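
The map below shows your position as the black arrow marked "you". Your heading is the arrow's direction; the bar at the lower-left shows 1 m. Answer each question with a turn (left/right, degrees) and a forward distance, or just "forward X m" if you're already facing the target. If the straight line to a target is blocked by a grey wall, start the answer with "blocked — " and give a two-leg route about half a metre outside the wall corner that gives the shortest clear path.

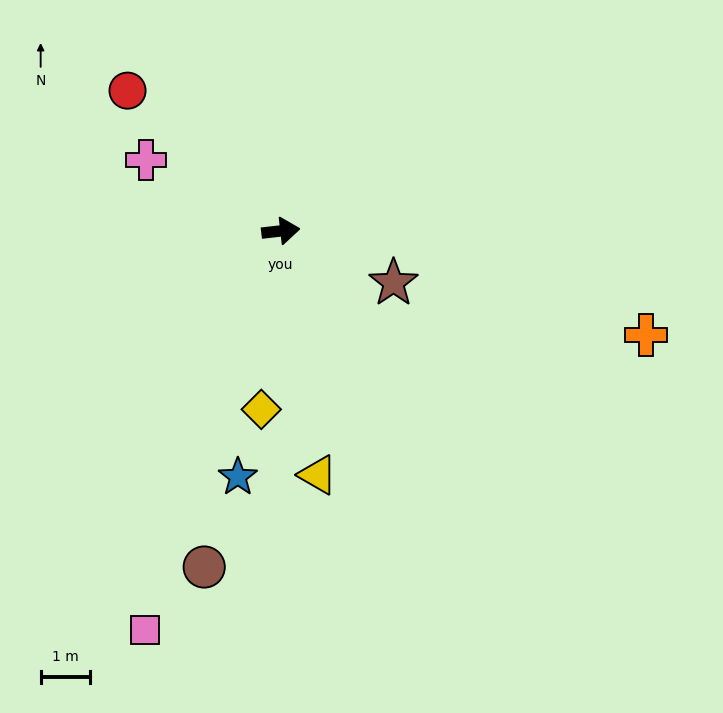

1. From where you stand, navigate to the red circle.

turn left 131°, forward 4.2 m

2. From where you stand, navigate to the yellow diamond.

turn right 103°, forward 3.7 m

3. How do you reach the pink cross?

turn left 146°, forward 3.1 m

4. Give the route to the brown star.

turn right 31°, forward 2.5 m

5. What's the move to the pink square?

turn right 115°, forward 8.6 m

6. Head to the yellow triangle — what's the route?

turn right 88°, forward 5.0 m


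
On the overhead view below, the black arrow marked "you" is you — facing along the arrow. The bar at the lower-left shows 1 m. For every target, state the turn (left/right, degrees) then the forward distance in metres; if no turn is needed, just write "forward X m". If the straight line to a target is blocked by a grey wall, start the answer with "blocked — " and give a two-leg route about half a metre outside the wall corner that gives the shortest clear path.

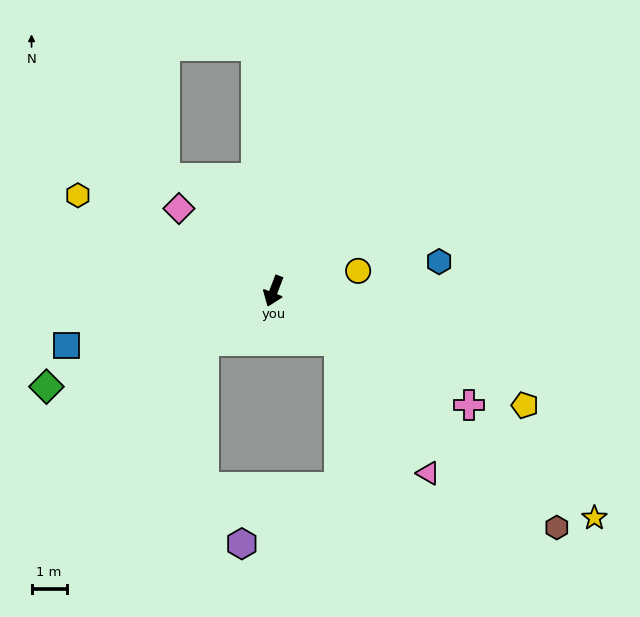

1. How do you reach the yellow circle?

turn left 124°, forward 2.5 m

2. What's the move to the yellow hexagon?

turn right 95°, forward 6.2 m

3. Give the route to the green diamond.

turn right 46°, forward 7.0 m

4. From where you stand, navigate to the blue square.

turn right 54°, forward 6.1 m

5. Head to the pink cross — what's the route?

turn left 81°, forward 6.5 m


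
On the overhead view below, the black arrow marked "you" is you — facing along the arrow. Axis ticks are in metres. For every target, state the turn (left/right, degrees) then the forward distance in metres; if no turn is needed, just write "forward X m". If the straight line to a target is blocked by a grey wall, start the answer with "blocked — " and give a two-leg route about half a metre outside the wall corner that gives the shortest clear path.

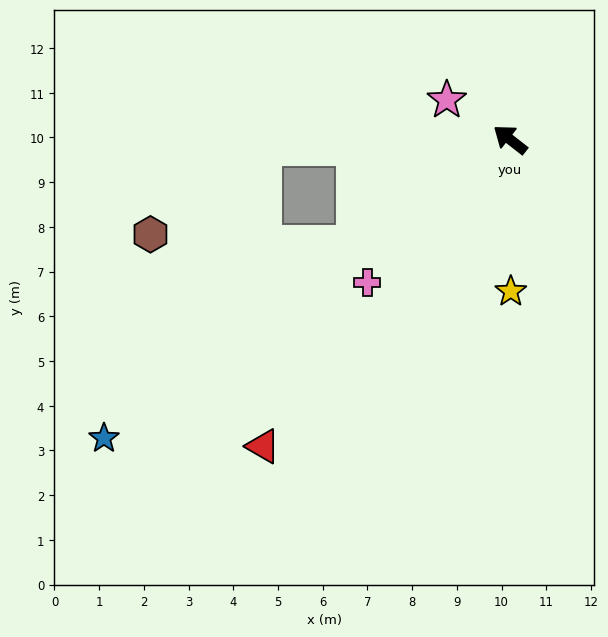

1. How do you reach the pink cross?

turn left 83°, forward 4.5 m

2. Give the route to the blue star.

turn left 74°, forward 11.3 m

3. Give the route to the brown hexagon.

blocked — turn left 40°, forward 5.5 m, then turn left 36°, forward 3.2 m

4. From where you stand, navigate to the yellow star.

turn left 128°, forward 3.4 m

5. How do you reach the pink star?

turn left 6°, forward 1.7 m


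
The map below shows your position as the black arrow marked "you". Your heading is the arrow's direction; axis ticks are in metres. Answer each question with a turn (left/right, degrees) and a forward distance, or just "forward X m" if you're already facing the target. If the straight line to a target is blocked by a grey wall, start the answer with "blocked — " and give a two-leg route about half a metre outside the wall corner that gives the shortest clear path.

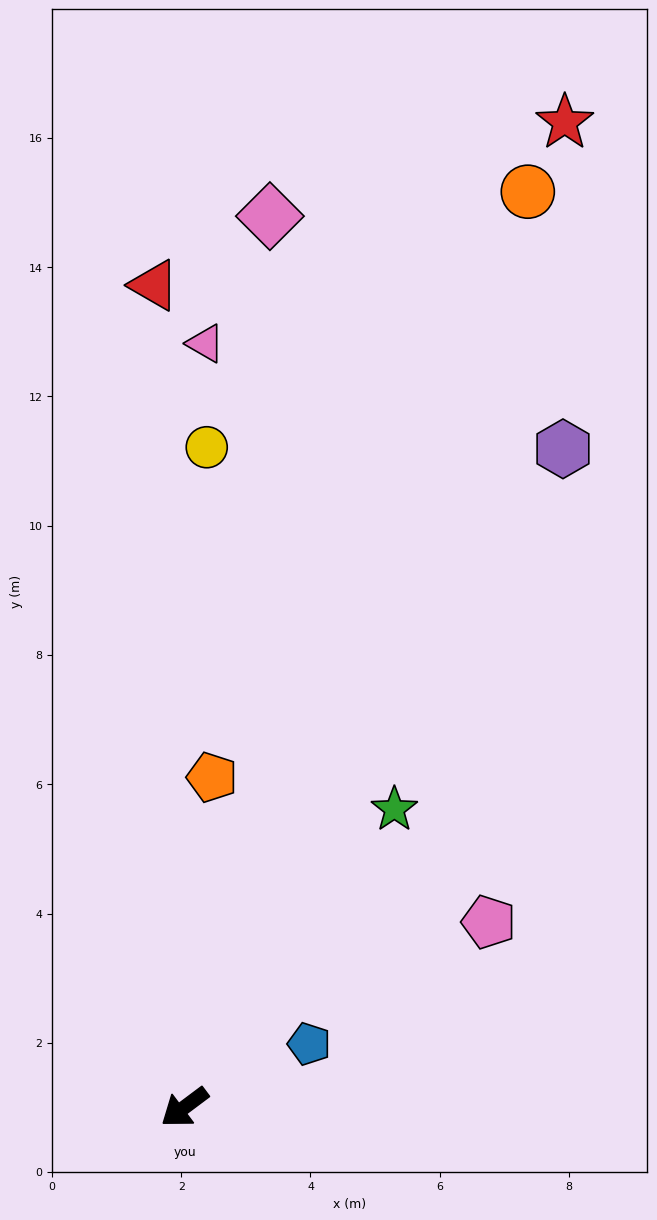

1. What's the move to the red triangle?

turn right 125°, forward 12.7 m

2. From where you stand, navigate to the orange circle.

turn right 147°, forward 15.1 m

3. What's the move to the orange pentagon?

turn right 132°, forward 5.1 m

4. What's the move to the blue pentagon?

turn left 170°, forward 2.2 m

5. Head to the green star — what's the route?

turn right 162°, forward 5.6 m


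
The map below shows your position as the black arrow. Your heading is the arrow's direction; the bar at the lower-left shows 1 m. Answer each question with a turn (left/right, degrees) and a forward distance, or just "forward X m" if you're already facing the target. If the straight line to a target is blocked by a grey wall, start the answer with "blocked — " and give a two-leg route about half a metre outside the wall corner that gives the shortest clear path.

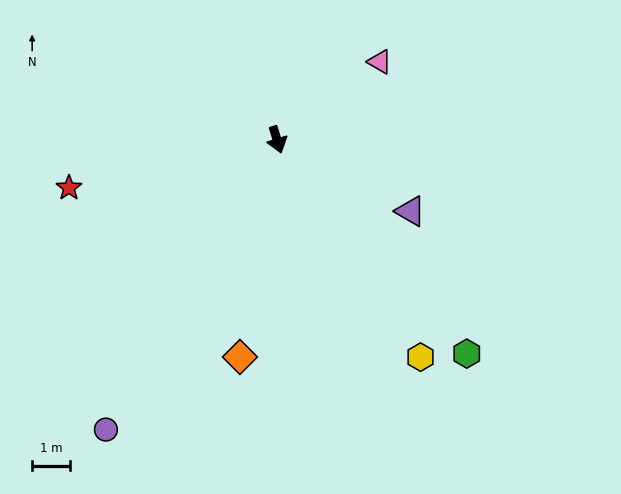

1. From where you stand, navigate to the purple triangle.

turn left 45°, forward 4.0 m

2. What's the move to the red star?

turn right 94°, forward 5.6 m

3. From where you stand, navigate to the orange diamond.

turn right 27°, forward 5.8 m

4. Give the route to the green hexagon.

turn left 24°, forward 7.5 m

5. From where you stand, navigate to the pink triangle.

turn left 110°, forward 3.4 m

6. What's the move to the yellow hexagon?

turn left 16°, forward 6.9 m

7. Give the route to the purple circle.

turn right 48°, forward 8.9 m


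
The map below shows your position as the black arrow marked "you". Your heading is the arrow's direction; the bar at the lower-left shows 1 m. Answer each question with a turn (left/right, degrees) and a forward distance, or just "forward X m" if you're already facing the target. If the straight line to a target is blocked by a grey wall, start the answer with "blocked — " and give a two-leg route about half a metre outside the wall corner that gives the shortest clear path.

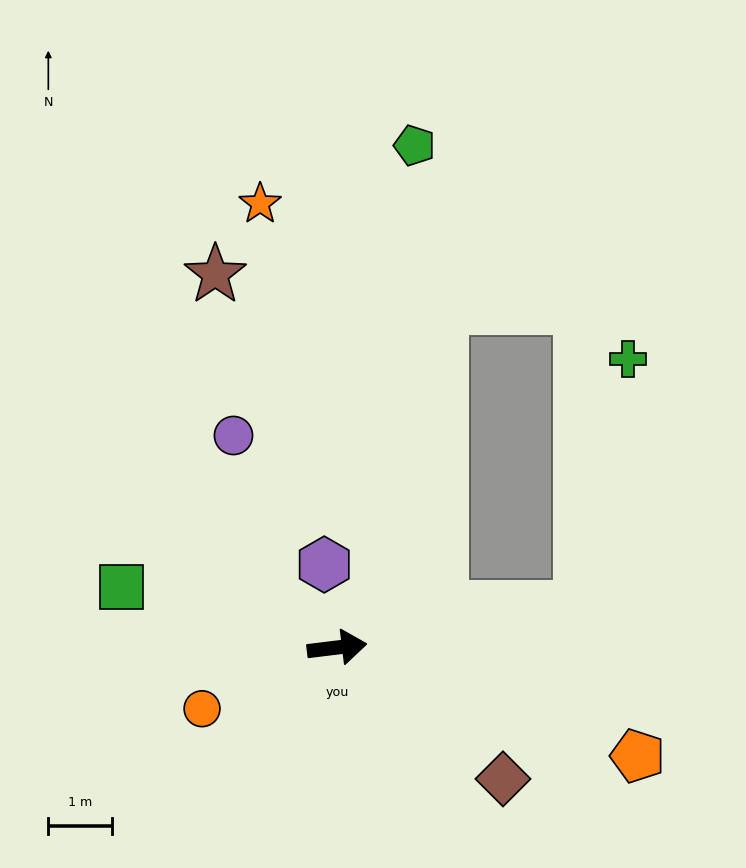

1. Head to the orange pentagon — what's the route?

turn right 27°, forward 5.0 m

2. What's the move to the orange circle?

turn right 163°, forward 2.3 m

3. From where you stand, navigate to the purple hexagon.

turn left 92°, forward 1.3 m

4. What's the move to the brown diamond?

turn right 45°, forward 3.3 m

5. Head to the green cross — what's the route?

blocked — turn left 2°, forward 3.9 m, then turn left 70°, forward 4.0 m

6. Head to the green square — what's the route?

turn left 157°, forward 3.5 m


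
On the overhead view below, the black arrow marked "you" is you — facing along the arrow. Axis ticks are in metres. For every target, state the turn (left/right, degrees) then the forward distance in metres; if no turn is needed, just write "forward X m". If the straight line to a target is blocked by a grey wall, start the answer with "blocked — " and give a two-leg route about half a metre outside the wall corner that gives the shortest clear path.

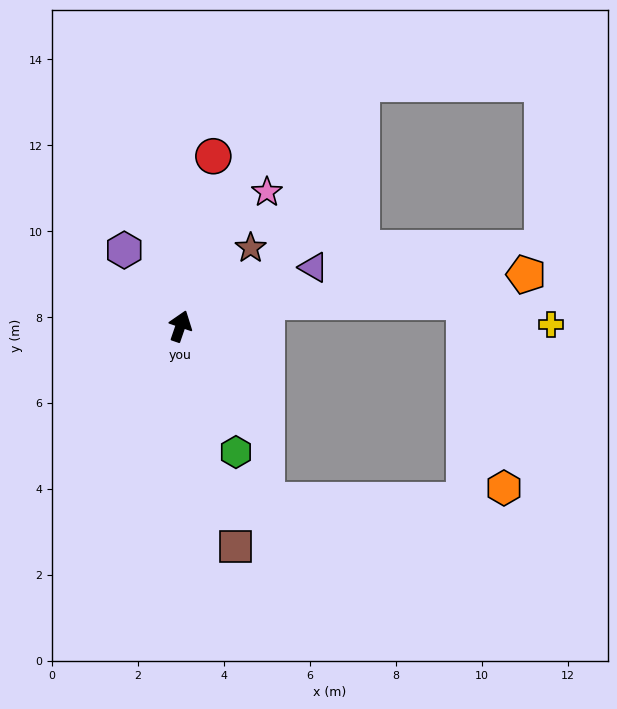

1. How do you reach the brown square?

turn right 147°, forward 5.3 m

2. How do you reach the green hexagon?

turn right 137°, forward 3.2 m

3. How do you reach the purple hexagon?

turn left 55°, forward 2.2 m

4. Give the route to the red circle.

turn left 8°, forward 4.0 m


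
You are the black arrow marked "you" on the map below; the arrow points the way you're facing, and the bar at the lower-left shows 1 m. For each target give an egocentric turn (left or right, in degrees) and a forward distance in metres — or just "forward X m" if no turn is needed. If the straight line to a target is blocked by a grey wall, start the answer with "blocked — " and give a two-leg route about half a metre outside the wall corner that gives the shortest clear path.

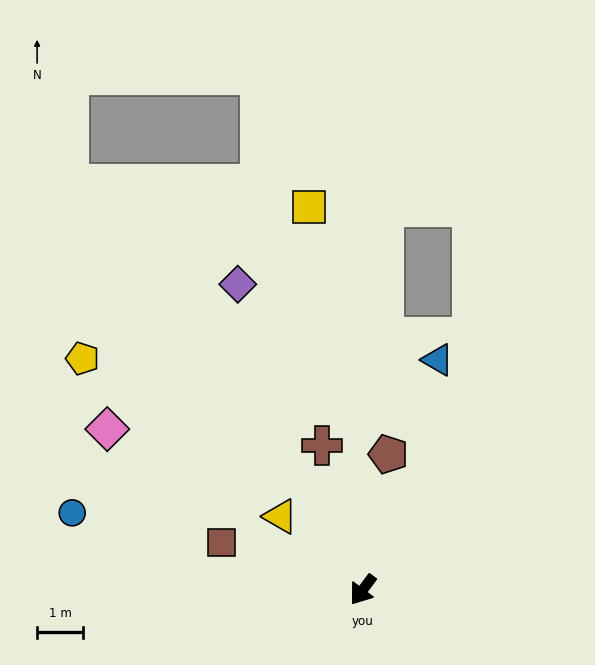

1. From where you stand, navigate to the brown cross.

turn right 128°, forward 3.3 m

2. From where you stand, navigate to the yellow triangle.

turn right 95°, forward 2.4 m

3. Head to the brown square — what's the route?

turn right 72°, forward 3.2 m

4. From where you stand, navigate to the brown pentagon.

turn right 154°, forward 3.0 m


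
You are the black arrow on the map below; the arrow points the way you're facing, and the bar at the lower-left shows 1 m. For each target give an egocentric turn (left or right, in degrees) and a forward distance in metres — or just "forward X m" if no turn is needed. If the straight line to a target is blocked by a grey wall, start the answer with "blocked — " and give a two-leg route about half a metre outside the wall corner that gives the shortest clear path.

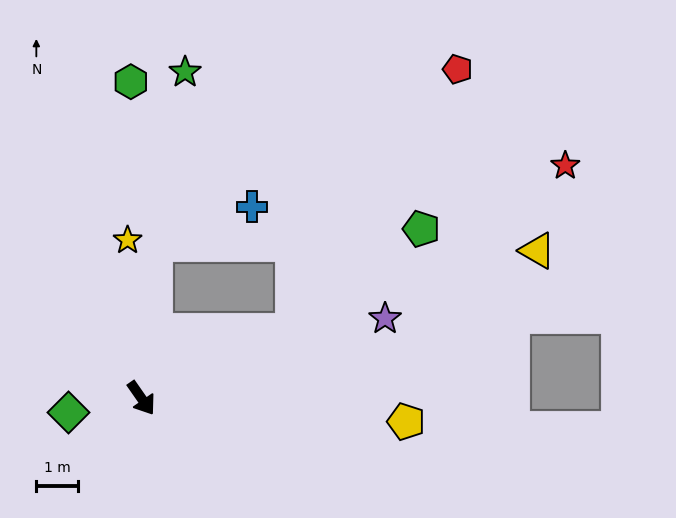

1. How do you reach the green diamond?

turn right 114°, forward 1.8 m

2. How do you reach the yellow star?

turn left 150°, forward 3.8 m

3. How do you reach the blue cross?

blocked — turn left 140°, forward 3.7 m, then turn right 64°, forward 2.5 m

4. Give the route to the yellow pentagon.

turn left 50°, forward 6.3 m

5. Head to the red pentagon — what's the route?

blocked — turn left 79°, forward 3.9 m, then turn left 34°, forward 7.3 m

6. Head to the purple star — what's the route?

turn left 73°, forward 6.1 m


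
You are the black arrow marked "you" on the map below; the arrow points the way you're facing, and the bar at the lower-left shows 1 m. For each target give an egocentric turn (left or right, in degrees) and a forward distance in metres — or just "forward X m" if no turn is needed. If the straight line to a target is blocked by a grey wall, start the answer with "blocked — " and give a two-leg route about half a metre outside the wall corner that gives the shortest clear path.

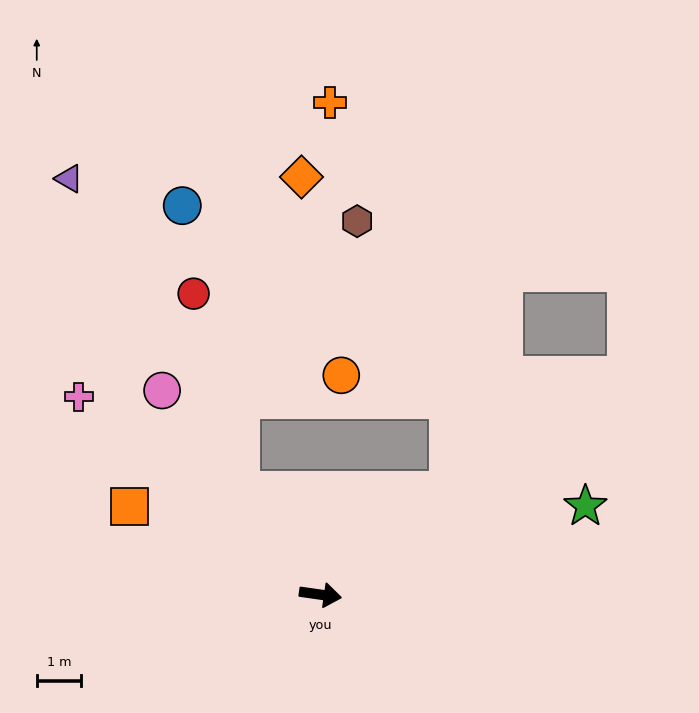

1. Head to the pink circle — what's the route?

turn left 136°, forward 5.8 m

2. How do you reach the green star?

turn left 27°, forward 6.3 m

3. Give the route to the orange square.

turn left 163°, forward 4.7 m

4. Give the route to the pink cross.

turn left 149°, forward 7.1 m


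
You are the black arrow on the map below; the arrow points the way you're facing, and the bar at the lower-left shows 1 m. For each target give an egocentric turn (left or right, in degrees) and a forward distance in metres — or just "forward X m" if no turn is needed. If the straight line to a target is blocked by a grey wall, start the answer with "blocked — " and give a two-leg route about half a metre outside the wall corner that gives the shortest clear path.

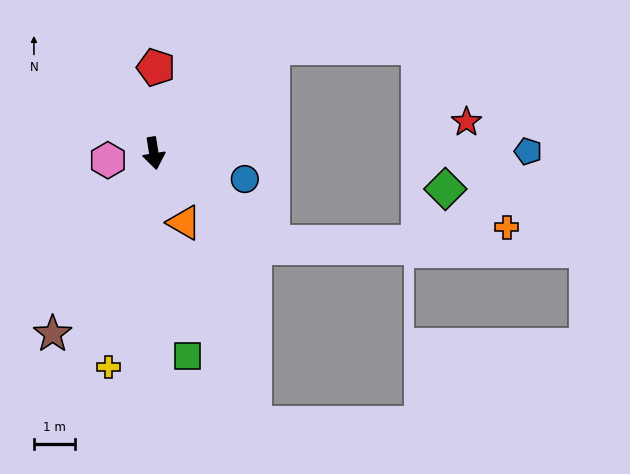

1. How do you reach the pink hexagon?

turn right 90°, forward 1.1 m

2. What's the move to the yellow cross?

turn right 21°, forward 5.4 m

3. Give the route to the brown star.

turn right 38°, forward 5.1 m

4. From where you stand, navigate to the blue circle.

turn left 65°, forward 2.3 m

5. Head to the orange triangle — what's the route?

turn left 15°, forward 1.9 m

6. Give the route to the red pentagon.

turn left 170°, forward 2.1 m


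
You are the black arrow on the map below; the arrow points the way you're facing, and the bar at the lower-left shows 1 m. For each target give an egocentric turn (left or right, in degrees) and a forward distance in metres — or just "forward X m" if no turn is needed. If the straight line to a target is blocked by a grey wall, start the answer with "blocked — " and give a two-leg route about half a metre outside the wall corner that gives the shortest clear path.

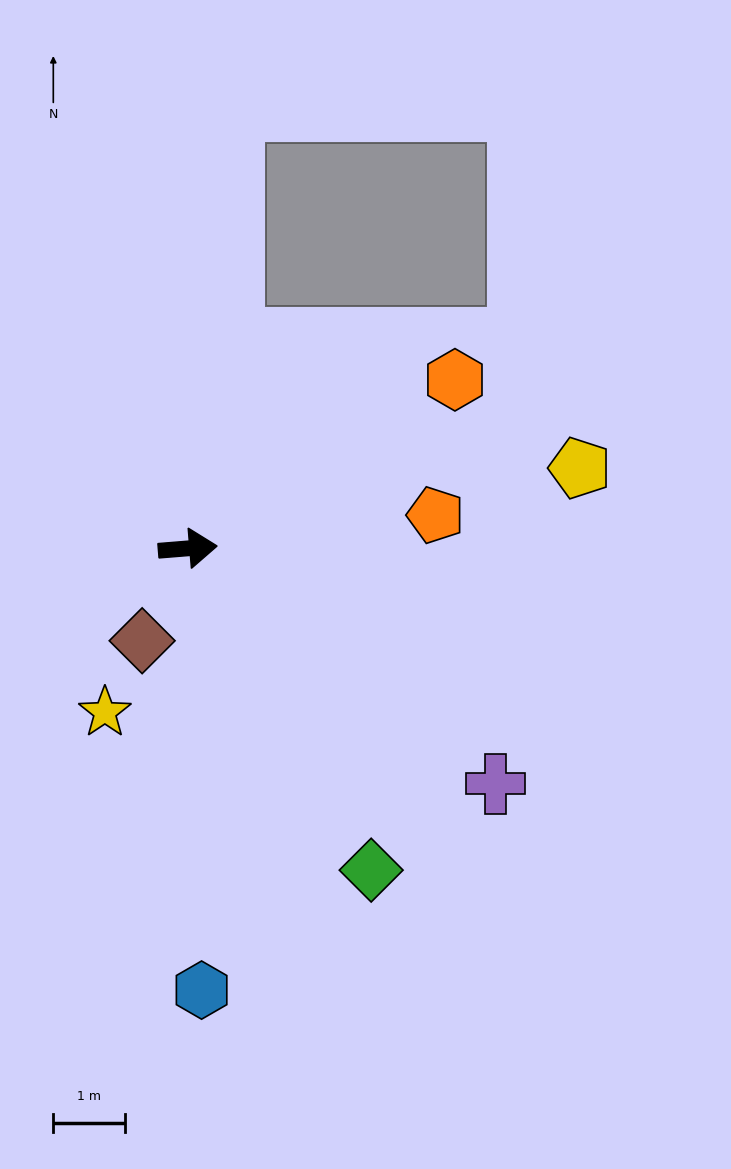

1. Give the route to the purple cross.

turn right 42°, forward 5.4 m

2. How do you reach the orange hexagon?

turn left 28°, forward 4.4 m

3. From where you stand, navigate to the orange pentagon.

turn left 3°, forward 3.5 m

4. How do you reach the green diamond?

turn right 65°, forward 5.1 m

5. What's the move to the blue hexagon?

turn right 93°, forward 6.1 m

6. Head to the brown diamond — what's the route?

turn right 121°, forward 1.4 m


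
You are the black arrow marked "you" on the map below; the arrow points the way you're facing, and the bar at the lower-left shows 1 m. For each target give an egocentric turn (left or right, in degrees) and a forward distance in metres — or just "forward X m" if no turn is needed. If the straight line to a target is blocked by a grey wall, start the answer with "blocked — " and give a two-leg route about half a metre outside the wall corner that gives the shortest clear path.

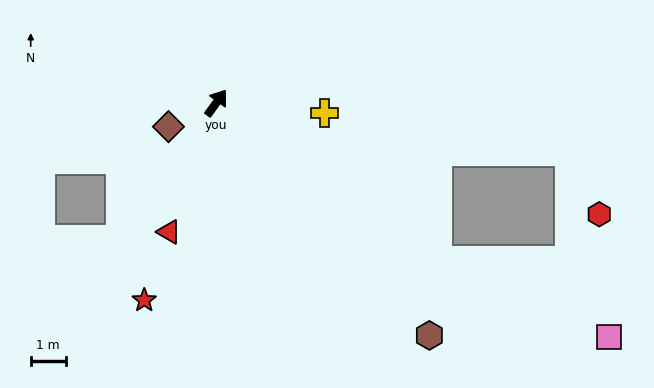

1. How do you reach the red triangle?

turn right 164°, forward 3.9 m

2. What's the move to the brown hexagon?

turn right 102°, forward 9.1 m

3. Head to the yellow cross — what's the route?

turn right 59°, forward 3.1 m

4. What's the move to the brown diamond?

turn left 152°, forward 1.5 m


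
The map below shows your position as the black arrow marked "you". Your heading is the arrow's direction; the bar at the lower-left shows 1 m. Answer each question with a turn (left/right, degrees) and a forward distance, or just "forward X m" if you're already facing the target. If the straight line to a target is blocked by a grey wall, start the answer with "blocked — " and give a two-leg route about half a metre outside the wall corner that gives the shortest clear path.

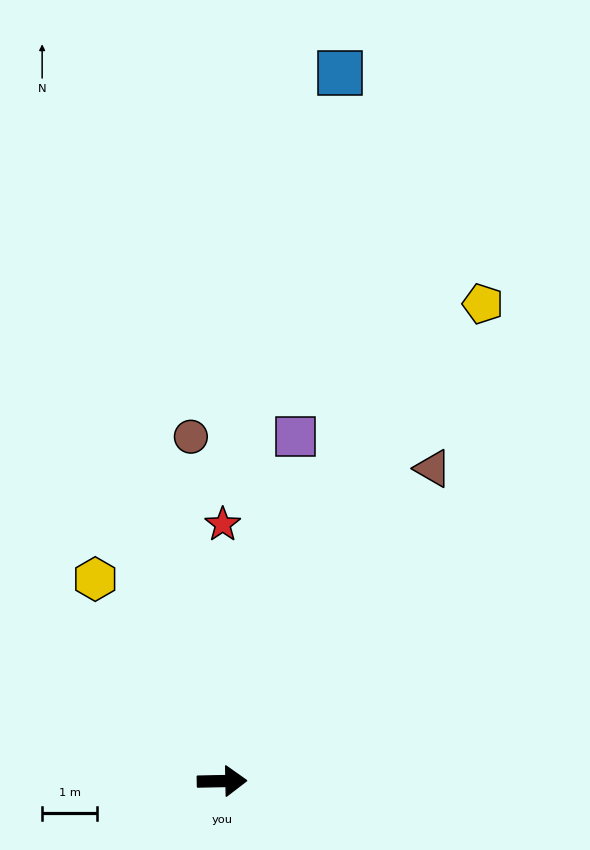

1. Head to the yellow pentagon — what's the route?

turn left 60°, forward 9.9 m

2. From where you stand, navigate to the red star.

turn left 89°, forward 4.7 m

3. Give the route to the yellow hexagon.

turn left 121°, forward 4.3 m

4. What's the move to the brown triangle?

turn left 55°, forward 6.9 m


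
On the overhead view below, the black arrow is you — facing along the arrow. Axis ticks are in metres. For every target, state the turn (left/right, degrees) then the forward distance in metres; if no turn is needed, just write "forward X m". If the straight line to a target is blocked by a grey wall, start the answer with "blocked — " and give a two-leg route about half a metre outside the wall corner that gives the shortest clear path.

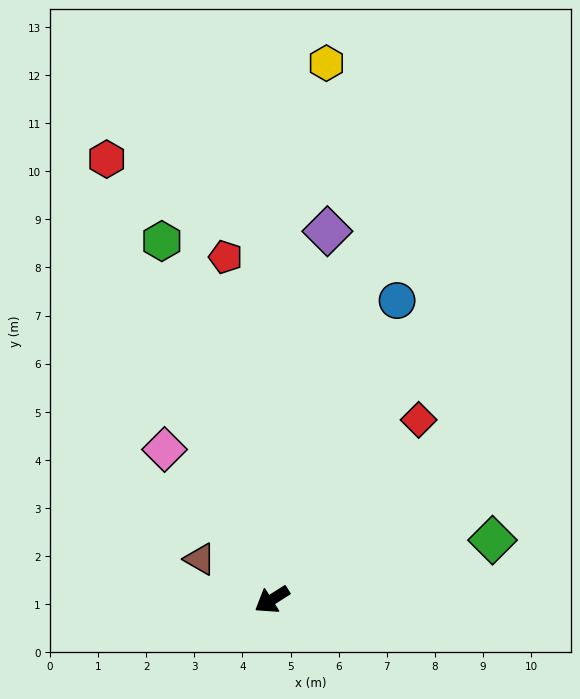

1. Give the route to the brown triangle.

turn right 62°, forward 1.7 m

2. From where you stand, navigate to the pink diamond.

turn right 87°, forward 3.8 m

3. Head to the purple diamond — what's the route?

turn right 131°, forward 7.7 m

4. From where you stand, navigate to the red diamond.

turn right 162°, forward 4.8 m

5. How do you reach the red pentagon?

turn right 115°, forward 7.2 m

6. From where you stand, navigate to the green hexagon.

turn right 105°, forward 7.8 m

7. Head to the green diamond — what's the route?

turn left 163°, forward 4.7 m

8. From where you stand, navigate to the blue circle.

turn right 145°, forward 6.7 m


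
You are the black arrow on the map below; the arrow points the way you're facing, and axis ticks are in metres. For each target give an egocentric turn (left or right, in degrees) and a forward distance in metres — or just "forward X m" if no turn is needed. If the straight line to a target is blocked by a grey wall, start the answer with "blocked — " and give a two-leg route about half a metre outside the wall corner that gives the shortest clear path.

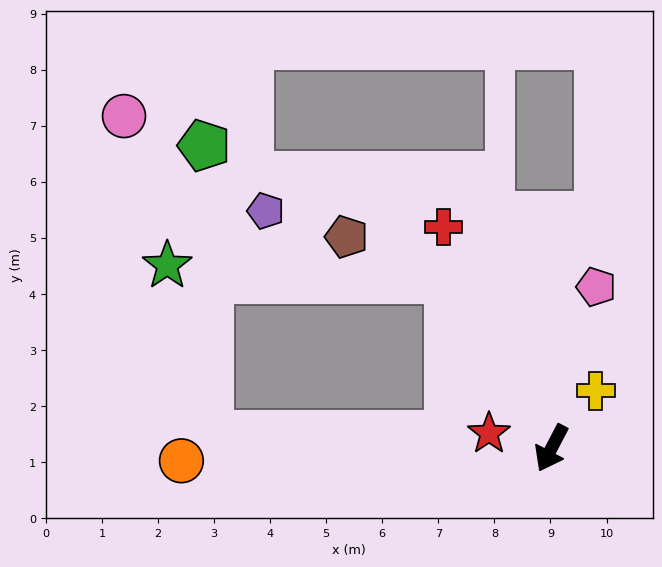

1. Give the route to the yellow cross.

turn left 170°, forward 1.3 m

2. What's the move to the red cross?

turn right 126°, forward 4.4 m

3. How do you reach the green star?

blocked — turn right 121°, forward 3.5 m, then turn left 56°, forward 5.0 m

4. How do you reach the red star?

turn right 76°, forward 1.1 m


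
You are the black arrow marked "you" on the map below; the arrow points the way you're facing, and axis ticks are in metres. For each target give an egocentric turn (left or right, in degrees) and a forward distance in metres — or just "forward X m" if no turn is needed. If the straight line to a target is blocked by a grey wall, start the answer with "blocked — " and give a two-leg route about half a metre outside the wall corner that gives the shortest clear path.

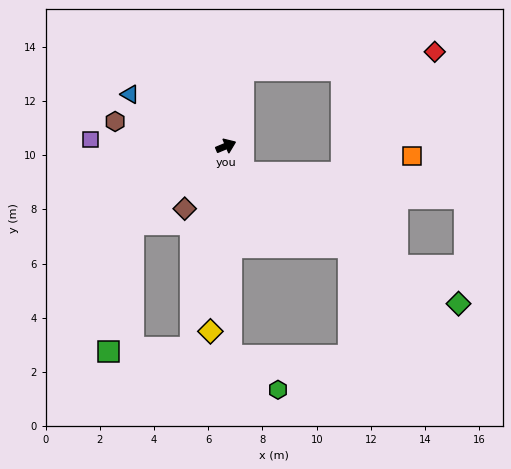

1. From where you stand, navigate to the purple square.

turn left 155°, forward 5.0 m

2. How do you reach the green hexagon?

blocked — turn right 112°, forward 7.7 m, then turn left 54°, forward 2.2 m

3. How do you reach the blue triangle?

turn left 129°, forward 4.0 m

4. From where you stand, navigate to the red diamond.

blocked — turn left 55°, forward 2.9 m, then turn right 72°, forward 7.1 m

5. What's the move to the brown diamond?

turn right 146°, forward 2.8 m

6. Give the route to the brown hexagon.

turn left 145°, forward 4.2 m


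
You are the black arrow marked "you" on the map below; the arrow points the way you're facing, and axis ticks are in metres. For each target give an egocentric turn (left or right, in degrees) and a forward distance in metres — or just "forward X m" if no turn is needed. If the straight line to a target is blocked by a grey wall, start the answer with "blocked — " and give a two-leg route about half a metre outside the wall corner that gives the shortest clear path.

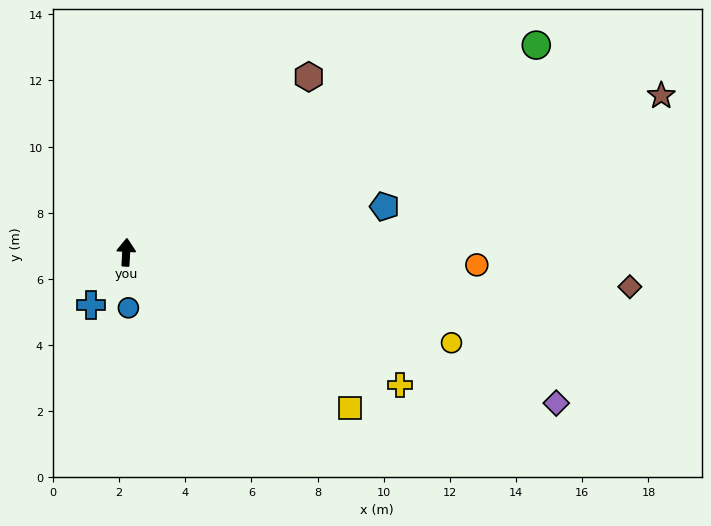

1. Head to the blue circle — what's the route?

turn right 175°, forward 1.7 m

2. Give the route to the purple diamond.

turn right 106°, forward 13.8 m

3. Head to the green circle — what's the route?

turn right 60°, forward 13.9 m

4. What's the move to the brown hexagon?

turn right 43°, forward 7.7 m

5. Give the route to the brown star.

turn right 71°, forward 16.9 m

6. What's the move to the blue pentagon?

turn right 77°, forward 7.9 m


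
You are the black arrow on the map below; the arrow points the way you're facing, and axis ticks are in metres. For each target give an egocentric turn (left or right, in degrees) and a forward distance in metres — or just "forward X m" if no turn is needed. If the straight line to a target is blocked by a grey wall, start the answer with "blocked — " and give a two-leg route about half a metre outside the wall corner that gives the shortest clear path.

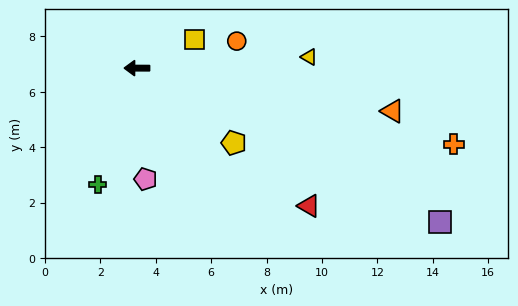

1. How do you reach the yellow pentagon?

turn left 143°, forward 4.4 m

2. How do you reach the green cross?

turn left 72°, forward 4.4 m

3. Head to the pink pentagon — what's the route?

turn left 95°, forward 4.0 m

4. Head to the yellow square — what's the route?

turn right 153°, forward 2.3 m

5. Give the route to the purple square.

turn left 153°, forward 12.3 m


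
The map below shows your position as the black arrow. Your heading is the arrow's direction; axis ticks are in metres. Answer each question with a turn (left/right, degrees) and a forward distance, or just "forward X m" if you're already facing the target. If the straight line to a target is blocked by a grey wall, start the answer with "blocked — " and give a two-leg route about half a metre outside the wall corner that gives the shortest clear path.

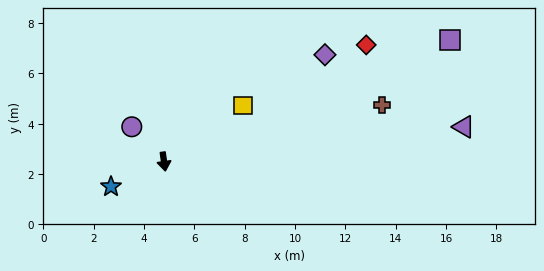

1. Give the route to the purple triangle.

turn left 89°, forward 12.0 m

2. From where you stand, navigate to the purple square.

turn left 105°, forward 12.4 m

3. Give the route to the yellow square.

turn left 117°, forward 3.8 m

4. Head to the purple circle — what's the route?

turn right 145°, forward 1.9 m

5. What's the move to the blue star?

turn right 73°, forward 2.3 m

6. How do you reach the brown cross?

turn left 97°, forward 9.0 m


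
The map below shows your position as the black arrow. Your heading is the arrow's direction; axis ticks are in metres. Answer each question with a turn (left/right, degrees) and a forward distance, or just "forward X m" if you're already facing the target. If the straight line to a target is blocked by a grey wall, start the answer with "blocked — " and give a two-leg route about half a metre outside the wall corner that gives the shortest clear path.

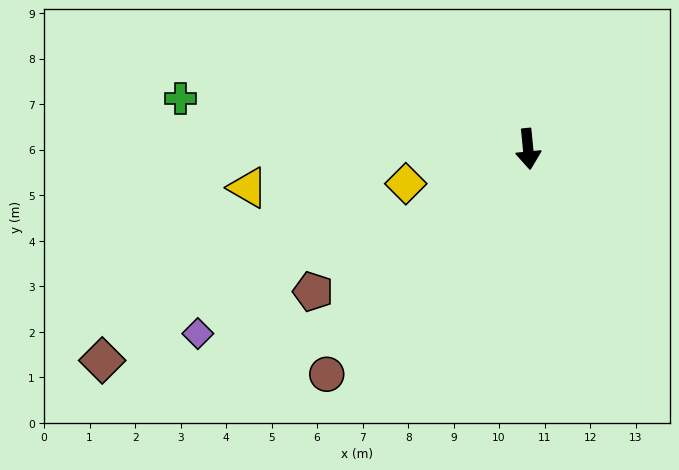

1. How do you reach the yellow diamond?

turn right 80°, forward 2.8 m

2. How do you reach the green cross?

turn right 104°, forward 7.7 m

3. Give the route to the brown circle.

turn right 47°, forward 6.6 m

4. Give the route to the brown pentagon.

turn right 62°, forward 5.7 m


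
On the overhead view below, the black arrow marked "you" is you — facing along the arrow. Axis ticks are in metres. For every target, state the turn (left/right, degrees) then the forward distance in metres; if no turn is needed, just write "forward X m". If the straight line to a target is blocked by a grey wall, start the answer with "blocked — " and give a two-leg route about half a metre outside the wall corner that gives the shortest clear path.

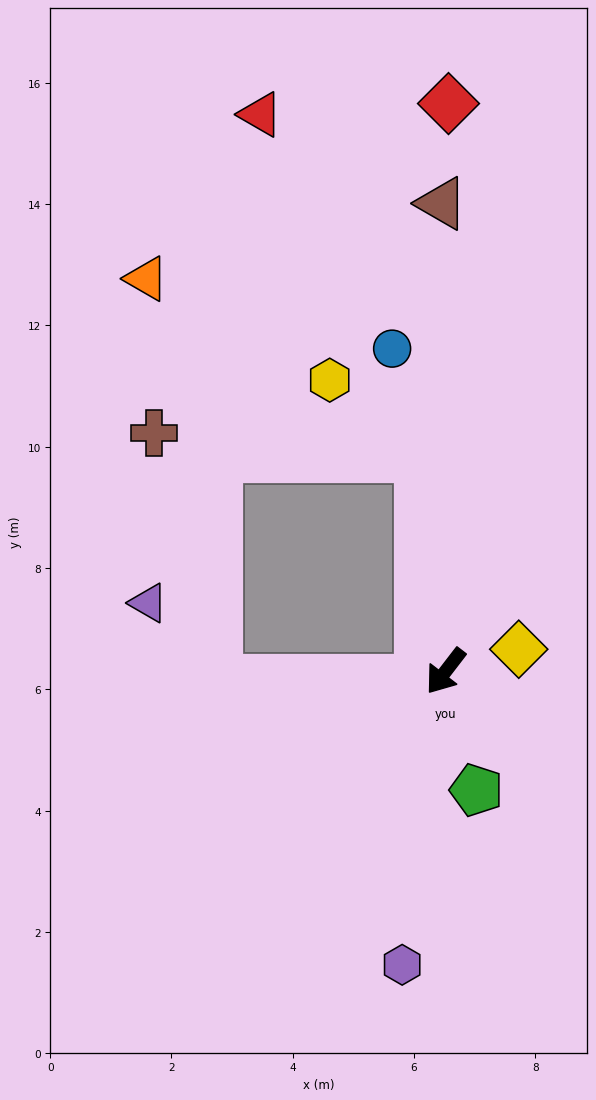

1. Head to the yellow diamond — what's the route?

turn left 144°, forward 1.3 m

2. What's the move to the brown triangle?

turn right 142°, forward 7.7 m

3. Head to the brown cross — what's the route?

blocked — turn right 136°, forward 3.6 m, then turn left 79°, forward 4.4 m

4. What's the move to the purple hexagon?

turn left 29°, forward 4.9 m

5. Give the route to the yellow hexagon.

blocked — turn right 136°, forward 3.6 m, then turn left 43°, forward 2.0 m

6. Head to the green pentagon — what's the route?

turn left 52°, forward 2.0 m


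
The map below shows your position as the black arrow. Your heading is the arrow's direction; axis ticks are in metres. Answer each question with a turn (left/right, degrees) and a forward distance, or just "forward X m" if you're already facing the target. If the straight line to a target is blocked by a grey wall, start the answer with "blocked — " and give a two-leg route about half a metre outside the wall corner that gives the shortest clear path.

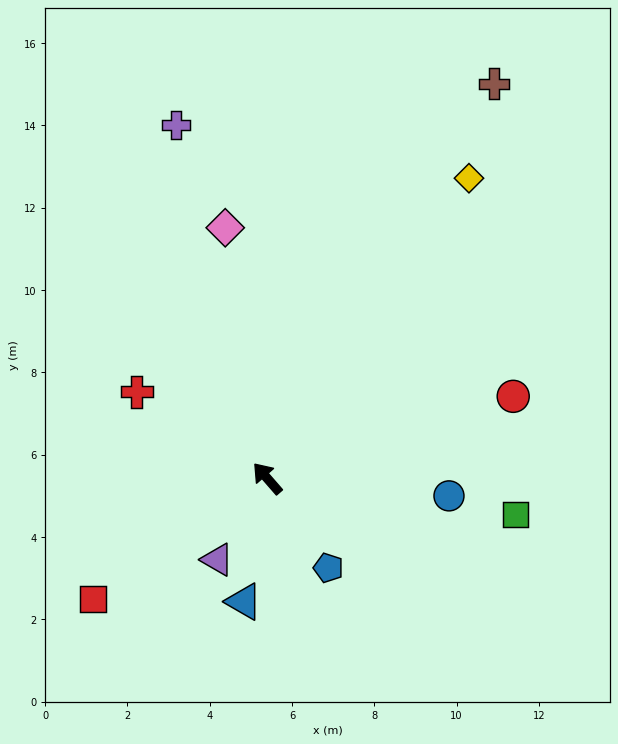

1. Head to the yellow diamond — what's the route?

turn right 75°, forward 8.8 m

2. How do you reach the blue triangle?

turn left 128°, forward 3.0 m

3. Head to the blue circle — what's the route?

turn right 137°, forward 4.4 m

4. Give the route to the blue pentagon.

turn left 173°, forward 2.6 m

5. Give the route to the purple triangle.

turn left 107°, forward 2.3 m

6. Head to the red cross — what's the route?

turn left 15°, forward 3.8 m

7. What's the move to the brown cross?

turn right 71°, forward 11.1 m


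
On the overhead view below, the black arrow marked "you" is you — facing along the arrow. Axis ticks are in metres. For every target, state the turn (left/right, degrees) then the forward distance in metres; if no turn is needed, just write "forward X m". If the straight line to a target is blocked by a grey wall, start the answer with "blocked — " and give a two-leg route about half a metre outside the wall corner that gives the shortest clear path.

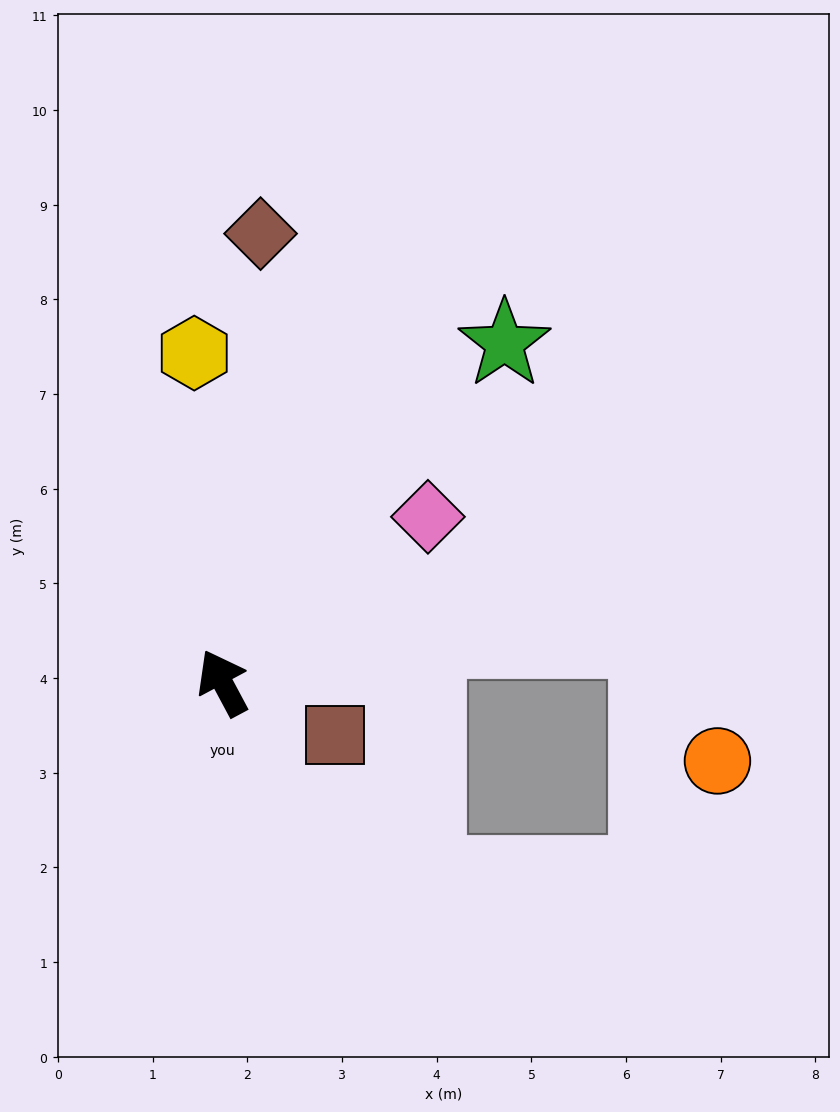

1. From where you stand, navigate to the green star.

turn right 68°, forward 4.7 m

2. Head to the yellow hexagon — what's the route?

turn right 23°, forward 3.5 m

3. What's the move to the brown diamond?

turn right 33°, forward 4.8 m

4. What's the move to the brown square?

turn right 143°, forward 1.3 m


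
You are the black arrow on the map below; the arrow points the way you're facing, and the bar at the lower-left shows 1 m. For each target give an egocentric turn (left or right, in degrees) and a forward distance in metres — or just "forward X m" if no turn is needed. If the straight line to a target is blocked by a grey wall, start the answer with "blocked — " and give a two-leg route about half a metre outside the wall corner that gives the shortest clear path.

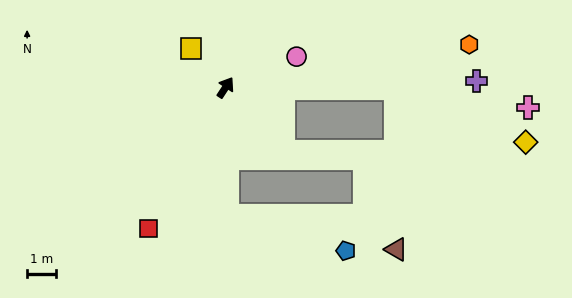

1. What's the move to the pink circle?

turn right 33°, forward 2.7 m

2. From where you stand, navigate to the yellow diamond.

blocked — turn right 57°, forward 5.9 m, then turn right 23°, forward 4.8 m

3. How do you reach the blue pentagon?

blocked — turn right 146°, forward 4.4 m, then turn left 73°, forward 4.3 m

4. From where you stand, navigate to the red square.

turn right 176°, forward 5.5 m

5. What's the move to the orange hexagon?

turn right 47°, forward 8.5 m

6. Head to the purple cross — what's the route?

turn right 55°, forward 8.6 m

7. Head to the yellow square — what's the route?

turn left 75°, forward 1.8 m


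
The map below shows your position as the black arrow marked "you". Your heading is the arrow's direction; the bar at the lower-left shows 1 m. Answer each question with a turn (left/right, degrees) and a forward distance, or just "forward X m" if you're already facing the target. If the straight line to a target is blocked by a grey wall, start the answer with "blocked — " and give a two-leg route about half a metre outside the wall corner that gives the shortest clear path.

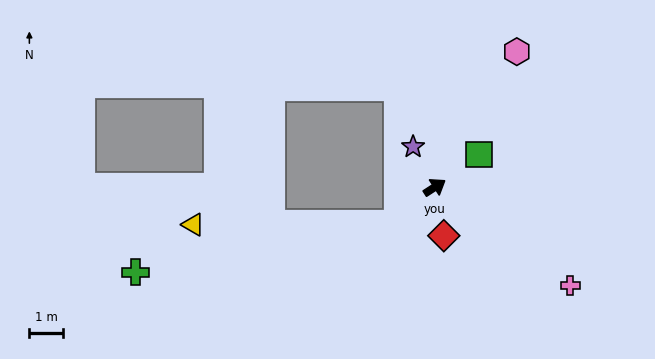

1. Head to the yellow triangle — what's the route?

blocked — turn right 168°, forward 1.6 m, then turn right 45°, forward 6.2 m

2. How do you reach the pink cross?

turn right 69°, forward 5.0 m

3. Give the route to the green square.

turn left 3°, forward 1.7 m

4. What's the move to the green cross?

blocked — turn right 168°, forward 1.6 m, then turn right 34°, forward 8.1 m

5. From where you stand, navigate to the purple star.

turn left 85°, forward 1.4 m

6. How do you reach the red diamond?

turn right 112°, forward 1.5 m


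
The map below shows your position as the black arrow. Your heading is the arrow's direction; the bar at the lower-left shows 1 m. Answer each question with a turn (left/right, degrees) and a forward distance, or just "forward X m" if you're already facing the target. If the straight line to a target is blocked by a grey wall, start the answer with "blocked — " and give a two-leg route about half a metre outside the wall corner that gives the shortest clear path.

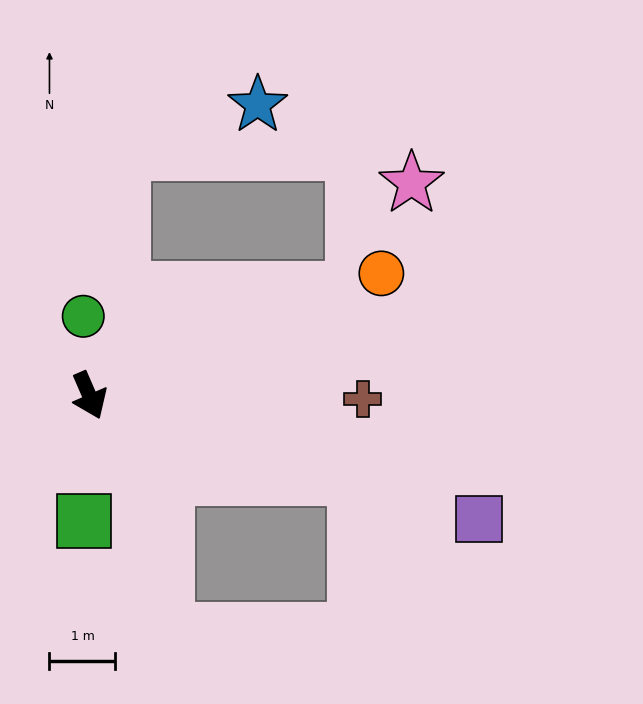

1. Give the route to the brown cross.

turn left 66°, forward 4.1 m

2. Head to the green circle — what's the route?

turn left 161°, forward 1.2 m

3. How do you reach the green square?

turn right 26°, forward 1.9 m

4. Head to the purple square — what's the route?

turn left 49°, forward 6.2 m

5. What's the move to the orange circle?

turn left 89°, forward 4.8 m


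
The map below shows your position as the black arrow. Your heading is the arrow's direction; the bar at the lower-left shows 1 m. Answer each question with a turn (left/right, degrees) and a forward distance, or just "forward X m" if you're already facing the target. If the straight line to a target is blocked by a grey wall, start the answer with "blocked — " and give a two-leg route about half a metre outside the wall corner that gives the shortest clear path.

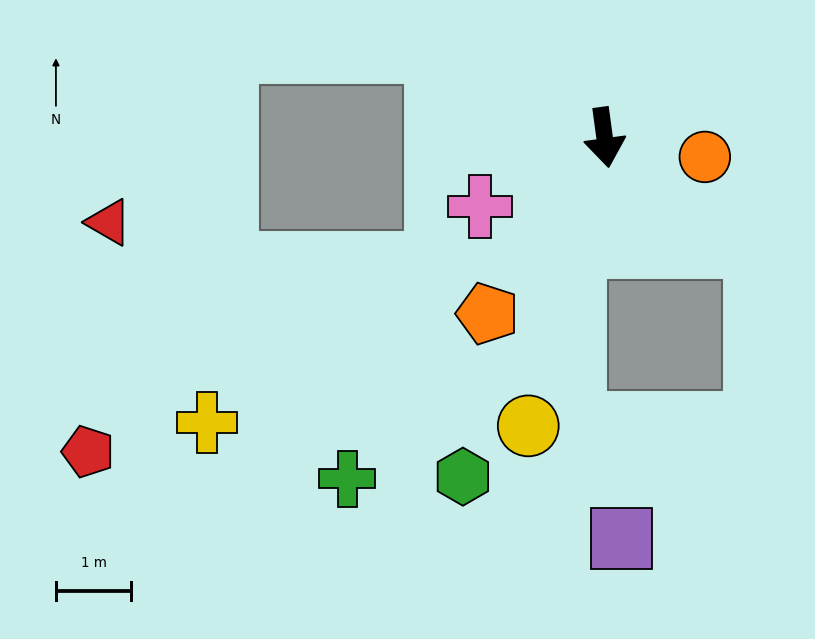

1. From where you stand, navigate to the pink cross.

turn right 69°, forward 1.9 m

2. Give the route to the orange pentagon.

turn right 41°, forward 2.8 m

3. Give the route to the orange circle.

turn left 71°, forward 1.4 m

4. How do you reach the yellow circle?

turn right 23°, forward 4.0 m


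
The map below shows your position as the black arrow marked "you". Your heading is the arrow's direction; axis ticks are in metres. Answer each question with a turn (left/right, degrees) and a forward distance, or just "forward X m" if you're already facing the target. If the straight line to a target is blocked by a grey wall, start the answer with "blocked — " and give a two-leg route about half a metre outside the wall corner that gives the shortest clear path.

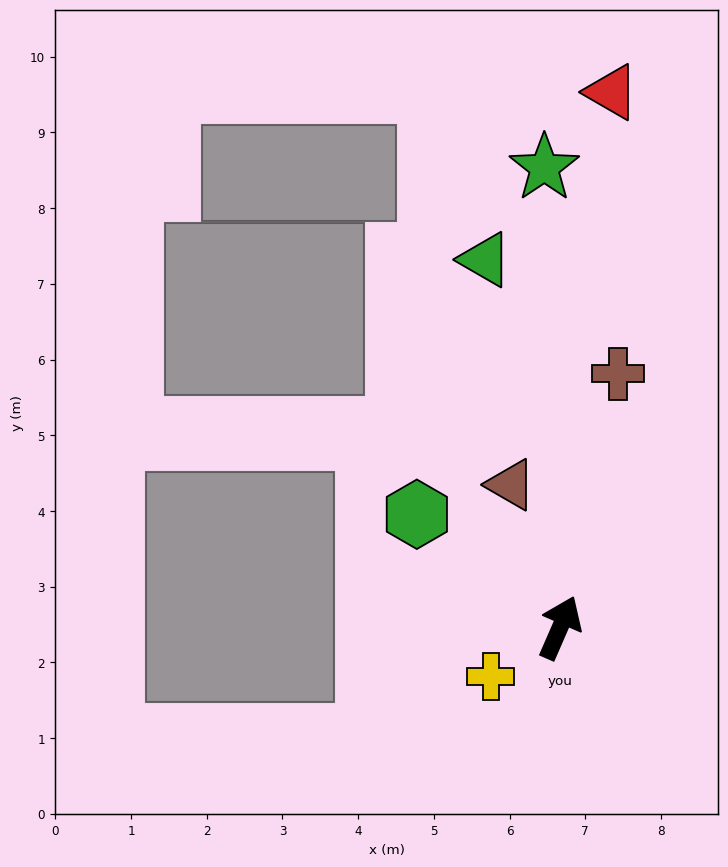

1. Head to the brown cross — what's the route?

turn left 11°, forward 3.4 m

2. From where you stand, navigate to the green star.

turn left 25°, forward 6.1 m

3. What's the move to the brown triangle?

turn left 43°, forward 2.0 m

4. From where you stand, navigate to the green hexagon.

turn left 75°, forward 2.4 m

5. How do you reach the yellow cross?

turn left 149°, forward 1.1 m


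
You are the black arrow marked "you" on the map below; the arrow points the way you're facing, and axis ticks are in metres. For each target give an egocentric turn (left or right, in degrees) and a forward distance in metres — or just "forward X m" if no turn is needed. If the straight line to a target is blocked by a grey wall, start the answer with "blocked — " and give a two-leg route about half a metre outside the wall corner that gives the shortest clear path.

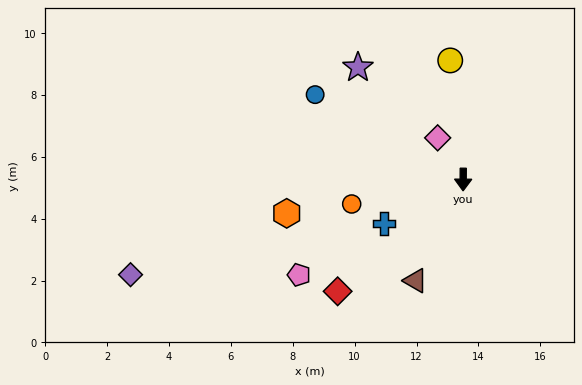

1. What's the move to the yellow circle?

turn right 173°, forward 3.9 m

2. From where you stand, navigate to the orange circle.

turn right 77°, forward 3.7 m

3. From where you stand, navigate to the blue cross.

turn right 61°, forward 2.9 m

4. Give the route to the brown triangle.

turn right 25°, forward 3.6 m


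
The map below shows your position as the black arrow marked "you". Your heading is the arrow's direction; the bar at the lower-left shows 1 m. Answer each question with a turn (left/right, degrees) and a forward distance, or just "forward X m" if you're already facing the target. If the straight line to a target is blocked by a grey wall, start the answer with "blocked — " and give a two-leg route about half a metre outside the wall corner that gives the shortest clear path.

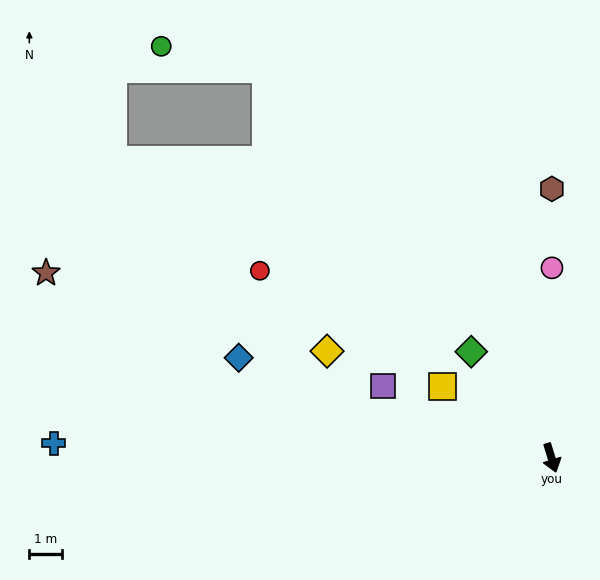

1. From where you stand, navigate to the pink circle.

turn left 163°, forward 5.8 m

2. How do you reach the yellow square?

turn right 140°, forward 4.0 m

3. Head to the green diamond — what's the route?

turn right 160°, forward 4.0 m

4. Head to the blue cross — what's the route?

turn right 109°, forward 15.1 m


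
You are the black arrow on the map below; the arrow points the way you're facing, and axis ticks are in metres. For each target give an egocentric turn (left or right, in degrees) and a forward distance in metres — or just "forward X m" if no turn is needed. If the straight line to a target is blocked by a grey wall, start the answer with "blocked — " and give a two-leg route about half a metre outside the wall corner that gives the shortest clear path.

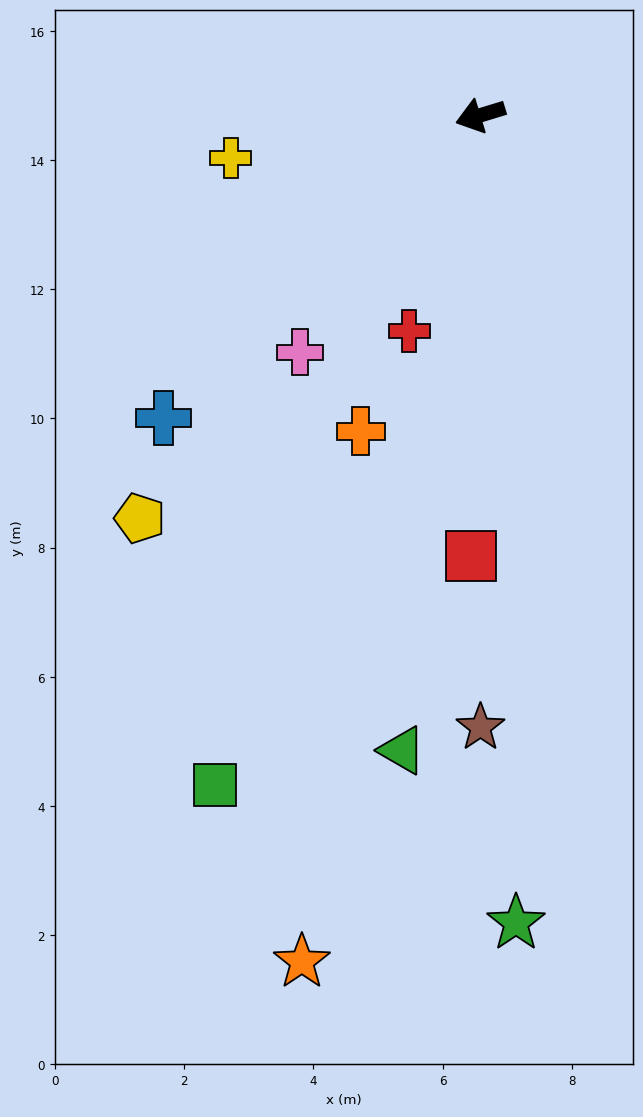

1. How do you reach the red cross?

turn left 55°, forward 3.5 m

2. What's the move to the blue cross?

turn left 27°, forward 6.8 m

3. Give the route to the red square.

turn left 72°, forward 6.8 m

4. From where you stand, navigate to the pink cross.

turn left 36°, forward 4.6 m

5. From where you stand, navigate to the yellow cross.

turn right 7°, forward 3.9 m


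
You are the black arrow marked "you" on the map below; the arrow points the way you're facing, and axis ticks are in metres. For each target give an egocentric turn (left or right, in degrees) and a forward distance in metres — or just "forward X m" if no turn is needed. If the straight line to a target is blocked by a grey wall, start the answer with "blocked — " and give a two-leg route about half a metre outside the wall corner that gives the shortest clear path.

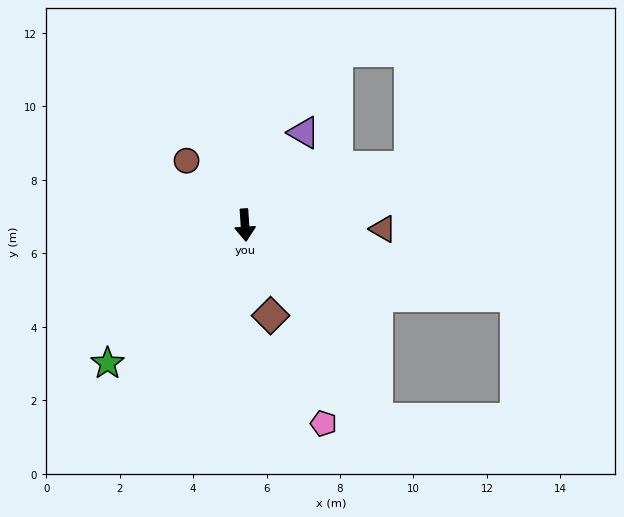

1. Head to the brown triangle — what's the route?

turn left 85°, forward 3.8 m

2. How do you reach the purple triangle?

turn left 144°, forward 3.0 m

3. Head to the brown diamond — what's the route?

turn left 12°, forward 2.6 m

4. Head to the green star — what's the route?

turn right 49°, forward 5.3 m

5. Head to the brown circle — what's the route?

turn right 142°, forward 2.4 m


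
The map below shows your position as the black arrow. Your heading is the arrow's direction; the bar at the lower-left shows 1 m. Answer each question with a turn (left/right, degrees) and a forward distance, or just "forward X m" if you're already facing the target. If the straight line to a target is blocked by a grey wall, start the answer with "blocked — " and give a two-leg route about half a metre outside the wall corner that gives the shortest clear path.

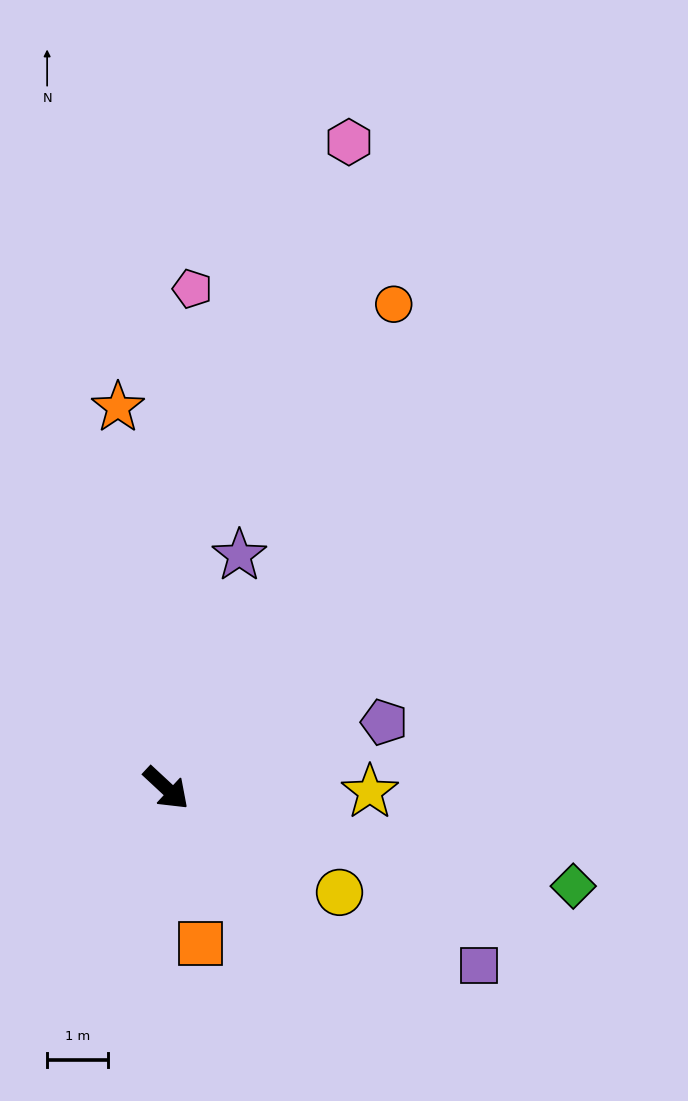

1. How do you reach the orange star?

turn left 140°, forward 6.3 m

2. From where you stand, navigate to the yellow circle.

turn left 12°, forward 3.3 m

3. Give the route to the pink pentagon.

turn left 130°, forward 8.2 m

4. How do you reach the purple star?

turn left 115°, forward 4.0 m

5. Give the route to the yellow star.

turn left 42°, forward 3.3 m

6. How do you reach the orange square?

turn right 35°, forward 2.6 m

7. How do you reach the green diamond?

turn left 29°, forward 6.8 m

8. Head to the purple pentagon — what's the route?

turn left 60°, forward 3.7 m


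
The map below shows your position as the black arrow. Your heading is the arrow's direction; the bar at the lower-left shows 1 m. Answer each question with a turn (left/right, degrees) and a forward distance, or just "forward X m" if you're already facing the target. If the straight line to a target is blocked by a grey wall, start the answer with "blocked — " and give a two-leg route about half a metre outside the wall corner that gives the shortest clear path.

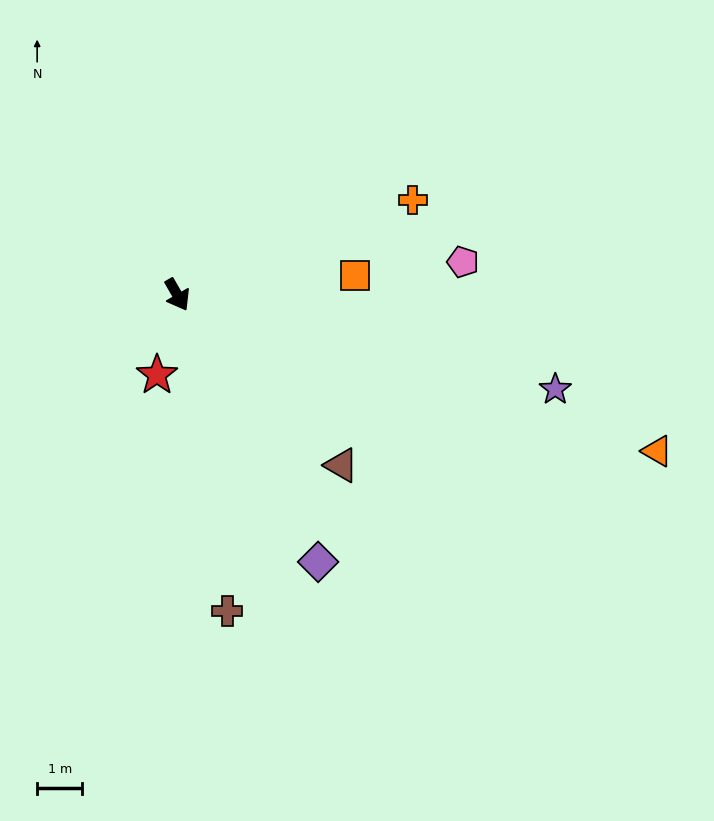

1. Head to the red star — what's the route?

turn right 44°, forward 1.8 m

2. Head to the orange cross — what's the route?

turn left 82°, forward 5.6 m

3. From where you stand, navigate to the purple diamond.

turn right 2°, forward 6.7 m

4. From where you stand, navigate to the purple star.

turn left 46°, forward 8.6 m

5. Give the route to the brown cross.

turn right 21°, forward 7.1 m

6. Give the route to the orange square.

turn left 66°, forward 4.0 m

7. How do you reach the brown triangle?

turn left 14°, forward 5.2 m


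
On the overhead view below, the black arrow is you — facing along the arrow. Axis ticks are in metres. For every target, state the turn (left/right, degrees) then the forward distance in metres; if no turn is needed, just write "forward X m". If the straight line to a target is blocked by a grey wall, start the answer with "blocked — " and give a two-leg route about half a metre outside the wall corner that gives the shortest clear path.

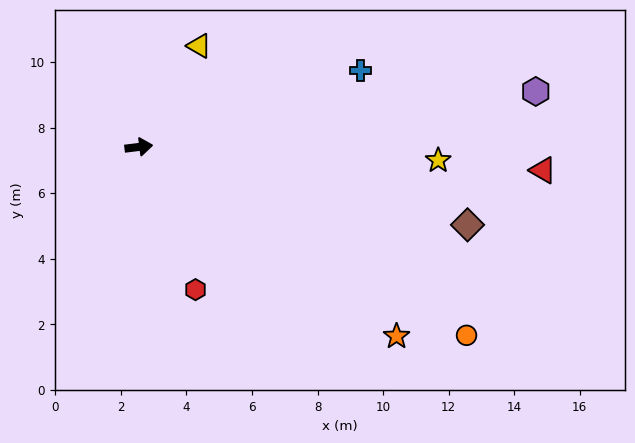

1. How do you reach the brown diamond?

turn right 20°, forward 10.3 m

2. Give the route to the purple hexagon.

forward 12.2 m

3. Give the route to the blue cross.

turn left 12°, forward 7.2 m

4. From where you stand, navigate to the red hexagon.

turn right 75°, forward 4.7 m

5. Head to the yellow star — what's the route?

turn right 10°, forward 9.1 m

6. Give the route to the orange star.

turn right 43°, forward 9.8 m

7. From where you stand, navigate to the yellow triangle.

turn left 52°, forward 3.6 m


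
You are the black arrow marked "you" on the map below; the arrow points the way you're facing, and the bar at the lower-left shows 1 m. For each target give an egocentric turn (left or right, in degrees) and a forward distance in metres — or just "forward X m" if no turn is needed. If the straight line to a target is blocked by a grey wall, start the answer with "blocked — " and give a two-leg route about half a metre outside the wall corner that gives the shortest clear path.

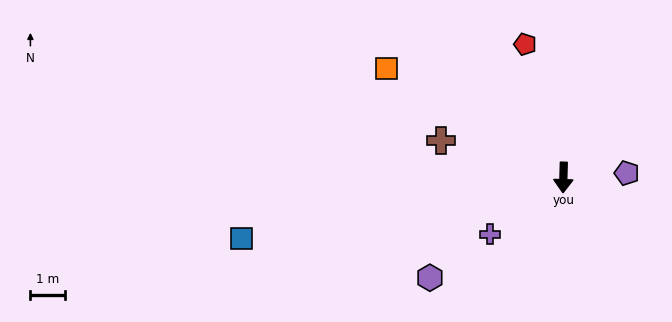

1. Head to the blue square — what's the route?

turn right 78°, forward 9.5 m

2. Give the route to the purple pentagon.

turn left 96°, forward 1.8 m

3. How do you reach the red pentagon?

turn right 162°, forward 4.0 m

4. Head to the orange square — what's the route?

turn right 120°, forward 6.0 m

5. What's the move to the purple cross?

turn right 51°, forward 2.7 m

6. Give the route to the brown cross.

turn right 105°, forward 3.7 m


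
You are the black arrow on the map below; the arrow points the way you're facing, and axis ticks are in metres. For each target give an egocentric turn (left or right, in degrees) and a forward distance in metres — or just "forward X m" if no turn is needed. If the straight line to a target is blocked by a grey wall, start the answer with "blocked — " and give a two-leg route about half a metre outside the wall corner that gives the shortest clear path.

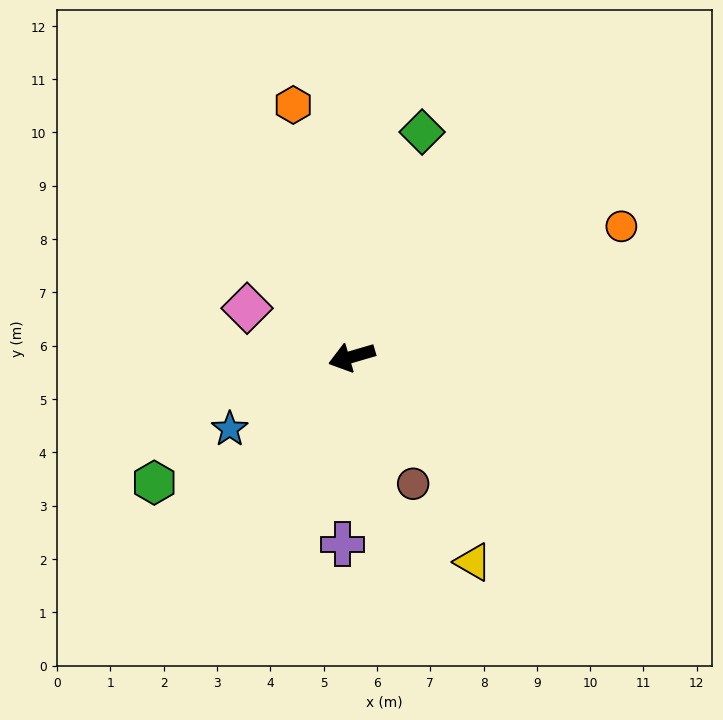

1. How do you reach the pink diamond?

turn right 41°, forward 2.2 m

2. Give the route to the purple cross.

turn left 71°, forward 3.5 m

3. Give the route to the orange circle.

turn right 170°, forward 5.6 m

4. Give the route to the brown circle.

turn left 99°, forward 2.6 m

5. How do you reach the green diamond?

turn right 124°, forward 4.4 m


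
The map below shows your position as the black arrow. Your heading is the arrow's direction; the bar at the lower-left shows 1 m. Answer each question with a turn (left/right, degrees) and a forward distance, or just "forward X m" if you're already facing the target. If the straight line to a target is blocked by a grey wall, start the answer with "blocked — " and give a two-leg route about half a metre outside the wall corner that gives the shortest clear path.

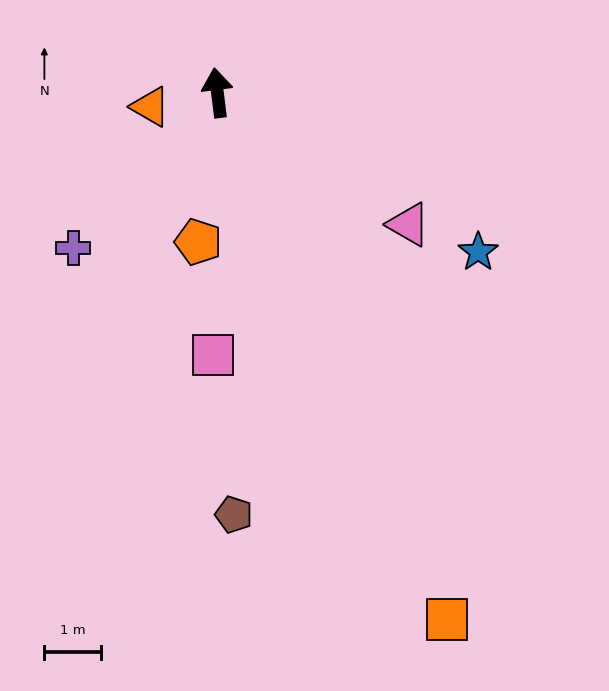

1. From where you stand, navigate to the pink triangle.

turn right 132°, forward 4.1 m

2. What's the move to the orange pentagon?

turn left 166°, forward 2.7 m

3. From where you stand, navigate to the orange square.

turn right 164°, forward 10.2 m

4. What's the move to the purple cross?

turn left 130°, forward 3.8 m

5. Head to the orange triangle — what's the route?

turn left 95°, forward 1.2 m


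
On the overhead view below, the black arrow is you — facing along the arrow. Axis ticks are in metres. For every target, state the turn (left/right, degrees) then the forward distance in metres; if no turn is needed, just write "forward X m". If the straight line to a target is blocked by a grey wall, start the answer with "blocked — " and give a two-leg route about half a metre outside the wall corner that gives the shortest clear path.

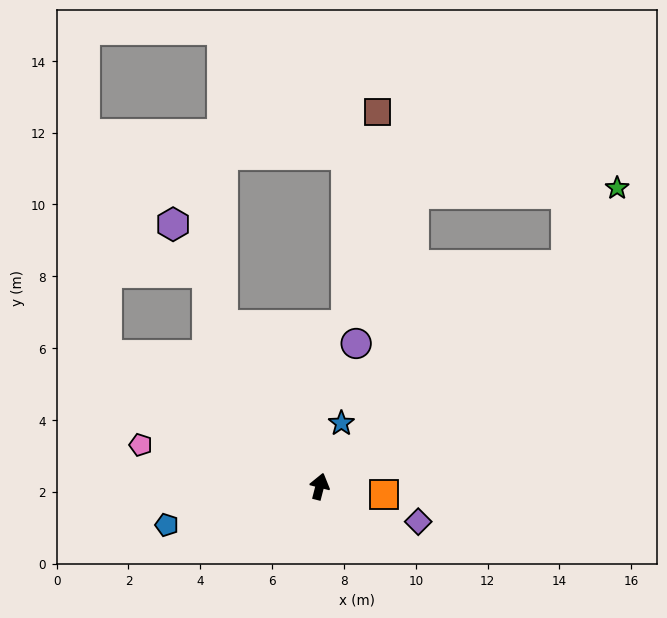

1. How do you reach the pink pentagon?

turn left 91°, forward 5.1 m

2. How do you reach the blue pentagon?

turn left 119°, forward 4.4 m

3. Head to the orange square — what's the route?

turn right 83°, forward 1.8 m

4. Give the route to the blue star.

turn right 4°, forward 1.9 m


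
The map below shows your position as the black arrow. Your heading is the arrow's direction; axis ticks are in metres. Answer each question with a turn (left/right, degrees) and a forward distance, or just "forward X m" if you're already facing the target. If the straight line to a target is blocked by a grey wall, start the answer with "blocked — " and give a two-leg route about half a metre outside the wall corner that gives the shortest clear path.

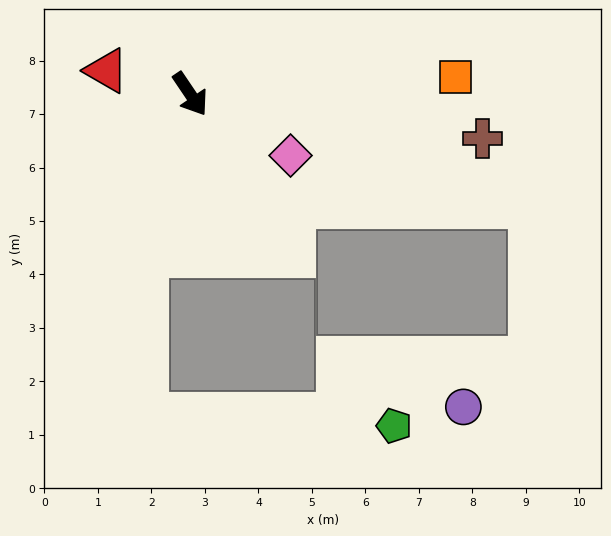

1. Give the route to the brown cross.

turn left 47°, forward 5.5 m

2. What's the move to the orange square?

turn left 60°, forward 5.0 m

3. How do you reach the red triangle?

turn right 140°, forward 1.6 m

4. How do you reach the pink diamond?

turn left 24°, forward 2.2 m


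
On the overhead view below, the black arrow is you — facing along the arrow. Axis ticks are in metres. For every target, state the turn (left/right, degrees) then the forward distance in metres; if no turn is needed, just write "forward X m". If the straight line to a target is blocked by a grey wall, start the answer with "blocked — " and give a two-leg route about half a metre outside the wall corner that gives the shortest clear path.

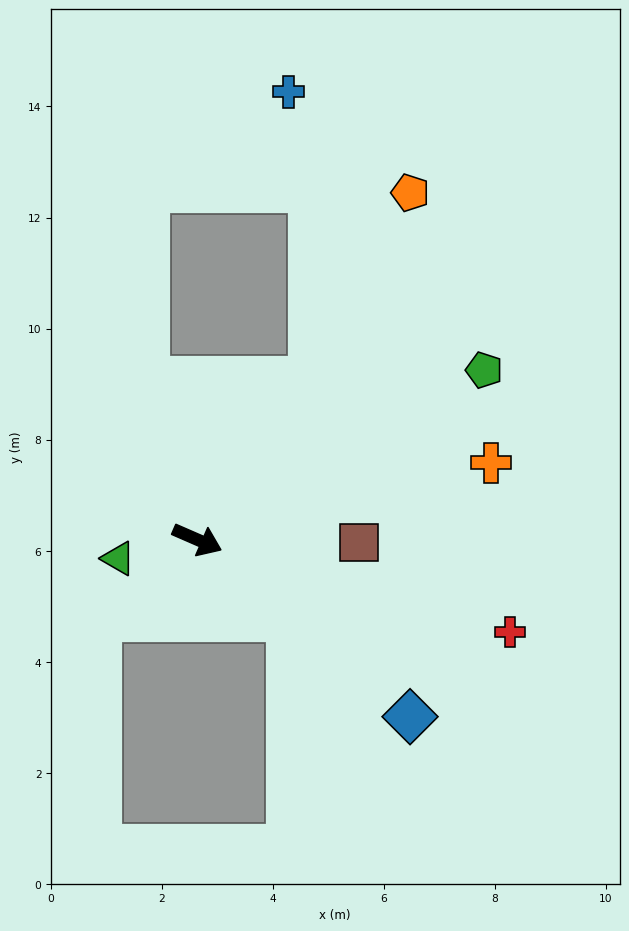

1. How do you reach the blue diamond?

turn right 16°, forward 5.0 m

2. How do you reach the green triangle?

turn right 143°, forward 1.5 m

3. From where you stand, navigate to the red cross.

turn left 7°, forward 5.9 m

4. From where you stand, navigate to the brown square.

turn left 22°, forward 2.9 m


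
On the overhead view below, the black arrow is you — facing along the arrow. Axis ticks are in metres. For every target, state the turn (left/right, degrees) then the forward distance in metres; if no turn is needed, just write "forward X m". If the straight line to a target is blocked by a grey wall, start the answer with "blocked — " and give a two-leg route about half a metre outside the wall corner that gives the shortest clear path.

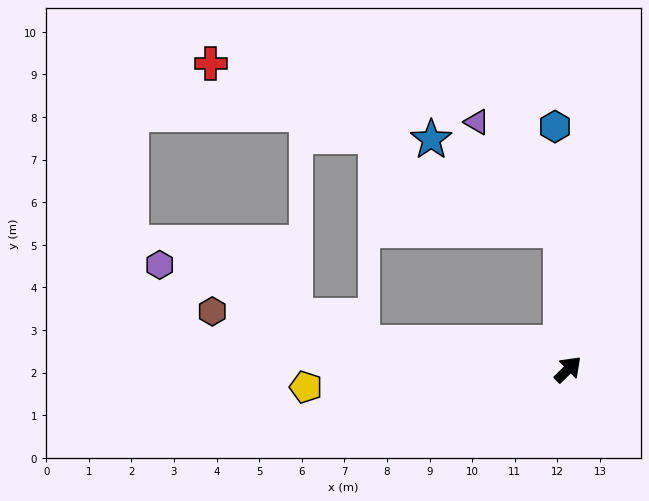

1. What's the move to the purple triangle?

blocked — turn left 49°, forward 3.3 m, then turn left 34°, forward 3.2 m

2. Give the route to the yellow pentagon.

turn left 139°, forward 6.2 m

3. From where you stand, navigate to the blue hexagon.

turn left 49°, forward 5.7 m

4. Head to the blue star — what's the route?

blocked — turn left 49°, forward 3.3 m, then turn left 52°, forward 3.7 m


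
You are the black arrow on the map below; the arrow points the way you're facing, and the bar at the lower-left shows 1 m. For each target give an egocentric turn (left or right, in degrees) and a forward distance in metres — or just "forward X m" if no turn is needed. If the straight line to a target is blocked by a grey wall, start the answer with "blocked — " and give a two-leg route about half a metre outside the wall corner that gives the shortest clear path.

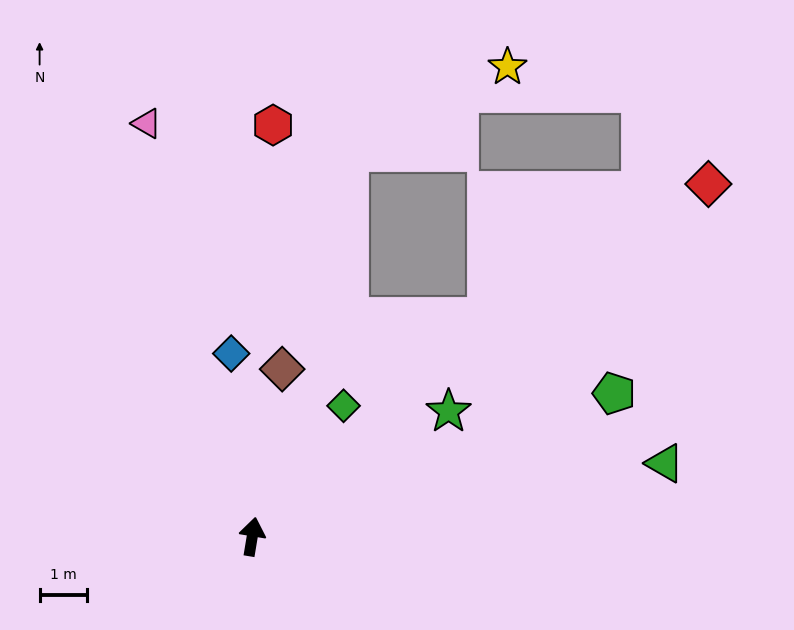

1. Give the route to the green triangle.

turn right 71°, forward 8.8 m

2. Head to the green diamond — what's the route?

turn right 26°, forward 3.4 m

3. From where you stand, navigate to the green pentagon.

turn right 59°, forward 8.2 m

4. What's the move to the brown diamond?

forward 3.6 m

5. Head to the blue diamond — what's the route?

turn left 16°, forward 3.9 m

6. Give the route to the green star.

turn right 48°, forward 4.9 m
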